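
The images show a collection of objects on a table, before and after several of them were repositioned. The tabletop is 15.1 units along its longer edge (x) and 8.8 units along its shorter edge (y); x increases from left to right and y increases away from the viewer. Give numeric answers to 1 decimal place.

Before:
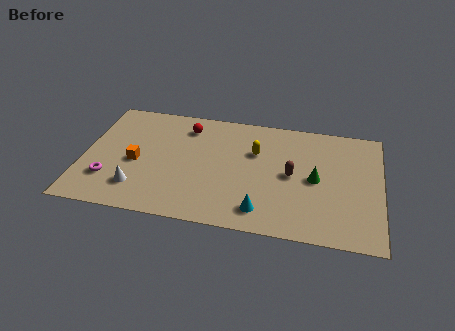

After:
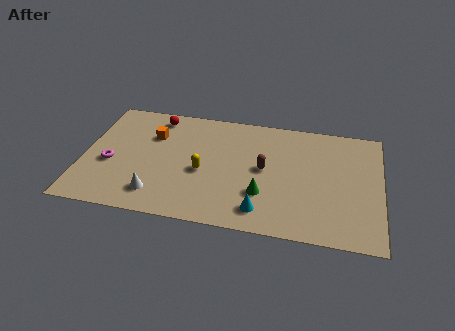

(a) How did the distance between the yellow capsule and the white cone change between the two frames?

-3.9

Before: roughly 6.9 units apart; after: 3.0. That's 3.9 units closer together.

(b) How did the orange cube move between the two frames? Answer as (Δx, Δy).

(0.7, 2.2)

The orange cube started near (2.7, 3.9) and ended near (3.4, 6.1).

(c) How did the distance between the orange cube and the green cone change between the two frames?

-2.4

Before: roughly 9.1 units apart; after: 6.7. That's 2.4 units closer together.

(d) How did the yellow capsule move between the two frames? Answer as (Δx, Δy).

(-2.6, -2.0)

From the two frames, the yellow capsule sits at roughly (8.7, 5.8) before and (6.1, 3.8) after.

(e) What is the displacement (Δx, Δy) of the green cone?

(-2.6, -1.6)

The green cone started near (11.8, 4.3) and ended near (9.2, 2.7).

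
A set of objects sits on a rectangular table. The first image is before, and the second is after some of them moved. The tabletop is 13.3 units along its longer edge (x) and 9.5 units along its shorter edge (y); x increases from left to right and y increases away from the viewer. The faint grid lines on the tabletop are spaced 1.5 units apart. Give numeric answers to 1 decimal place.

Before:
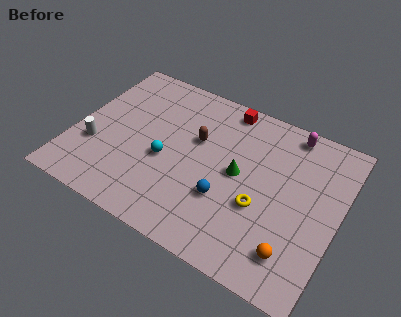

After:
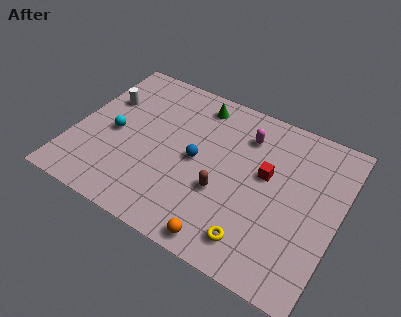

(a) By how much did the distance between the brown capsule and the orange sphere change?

-4.2

They were about 6.8 units apart before and 2.6 after — 4.2 units closer together.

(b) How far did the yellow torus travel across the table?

2.0

From (9.6, 3.6) to (9.6, 1.6), the yellow torus covered √(0.0² + 2.0²) ≈ 2.0 units.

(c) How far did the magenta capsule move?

2.4

From (10.4, 8.5) to (8.3, 7.3), the magenta capsule covered √(2.1² + 1.2²) ≈ 2.4 units.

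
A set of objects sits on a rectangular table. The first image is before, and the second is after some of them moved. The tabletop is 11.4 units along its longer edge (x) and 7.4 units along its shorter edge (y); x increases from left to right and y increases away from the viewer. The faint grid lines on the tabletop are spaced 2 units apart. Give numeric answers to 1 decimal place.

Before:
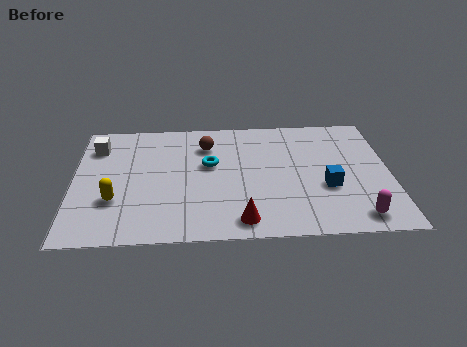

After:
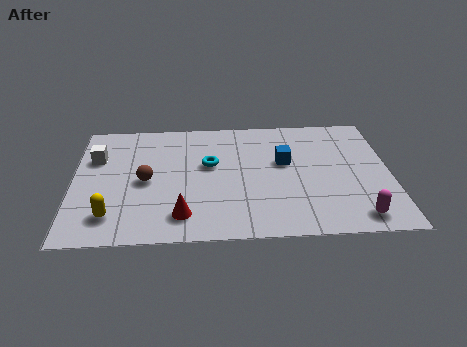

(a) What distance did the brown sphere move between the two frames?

3.0

From (4.8, 5.6) to (2.6, 3.5), the brown sphere covered √(2.2² + 2.1²) ≈ 3.0 units.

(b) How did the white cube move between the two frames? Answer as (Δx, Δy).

(0.0, -0.7)

From the two frames, the white cube sits at roughly (0.8, 5.7) before and (0.8, 5.0) after.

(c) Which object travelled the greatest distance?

the brown sphere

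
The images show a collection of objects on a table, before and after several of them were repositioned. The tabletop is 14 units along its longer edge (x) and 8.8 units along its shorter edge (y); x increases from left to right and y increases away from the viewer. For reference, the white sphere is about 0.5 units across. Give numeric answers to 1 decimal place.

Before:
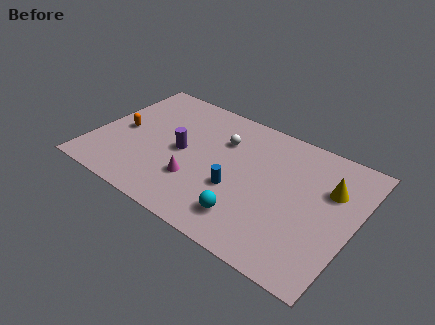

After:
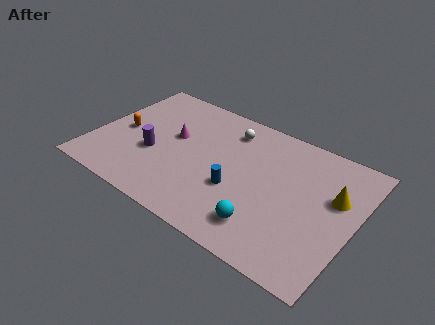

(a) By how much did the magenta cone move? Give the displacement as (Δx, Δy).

(-1.7, 2.4)

The magenta cone started near (5.8, 2.7) and ended near (4.1, 5.1).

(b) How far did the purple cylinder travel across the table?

1.7

The purple cylinder was near (4.7, 4.3) before and (3.3, 3.4) after, so it travelled √(1.4² + 0.9²) ≈ 1.7 units.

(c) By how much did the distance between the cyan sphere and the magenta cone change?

+3.4

The distance was about 3.1 in the first image and 6.5 in the second, so they moved 3.4 units further apart.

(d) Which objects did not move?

the blue cylinder and the orange capsule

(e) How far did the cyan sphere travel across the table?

0.9

The cyan sphere was near (8.8, 1.8) before and (9.7, 1.8) after, so it travelled √(0.9² + 0.0²) ≈ 0.9 units.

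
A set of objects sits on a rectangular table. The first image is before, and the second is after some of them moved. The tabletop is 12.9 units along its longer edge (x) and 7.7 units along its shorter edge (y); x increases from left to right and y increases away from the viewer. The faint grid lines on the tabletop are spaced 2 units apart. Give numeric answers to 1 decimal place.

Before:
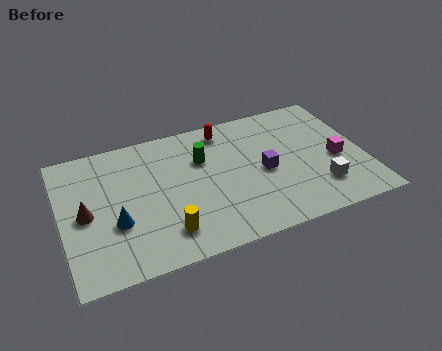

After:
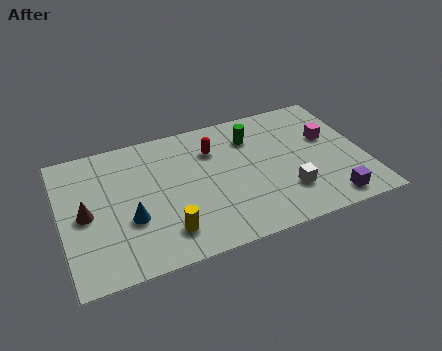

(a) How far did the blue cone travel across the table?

0.6

The blue cone was near (2.2, 2.8) before and (2.8, 2.8) after, so it travelled √(0.6² + 0.0²) ≈ 0.6 units.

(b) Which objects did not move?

the yellow cylinder and the brown cone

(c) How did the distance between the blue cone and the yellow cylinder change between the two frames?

-0.5

The distance was about 2.3 in the first image and 1.8 in the second, so they moved 0.5 units closer together.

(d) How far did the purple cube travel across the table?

3.6

The purple cube was near (8.6, 3.6) before and (11.1, 1.0) after, so it travelled √(2.5² + 2.6²) ≈ 3.6 units.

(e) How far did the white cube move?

1.4

From (10.8, 1.9) to (9.4, 2.1), the white cube covered √(1.4² + 0.2²) ≈ 1.4 units.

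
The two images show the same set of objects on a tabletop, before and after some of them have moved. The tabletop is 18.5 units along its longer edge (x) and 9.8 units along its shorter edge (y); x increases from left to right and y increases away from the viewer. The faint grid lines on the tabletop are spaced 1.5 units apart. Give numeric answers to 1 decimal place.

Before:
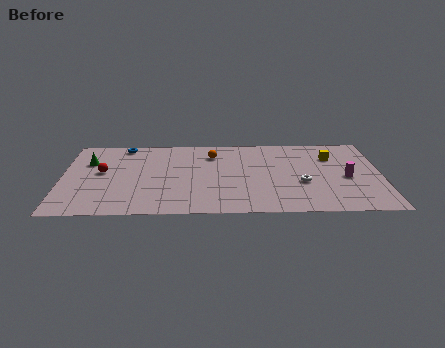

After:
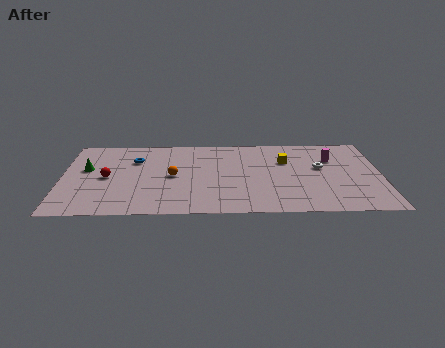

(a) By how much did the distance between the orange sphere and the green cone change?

-2.1

Before: roughly 7.2 units apart; after: 5.1. That's 2.1 units closer together.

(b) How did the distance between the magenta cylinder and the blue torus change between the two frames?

-2.2

They were about 13.7 units apart before and 11.5 after — 2.2 units closer together.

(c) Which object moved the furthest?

the orange sphere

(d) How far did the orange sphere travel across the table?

3.5

The orange sphere was near (8.7, 7.5) before and (6.4, 4.8) after, so it travelled √(2.3² + 2.7²) ≈ 3.5 units.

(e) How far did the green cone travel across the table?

0.9

From (1.5, 6.7) to (1.4, 5.8), the green cone covered √(0.1² + 0.9²) ≈ 0.9 units.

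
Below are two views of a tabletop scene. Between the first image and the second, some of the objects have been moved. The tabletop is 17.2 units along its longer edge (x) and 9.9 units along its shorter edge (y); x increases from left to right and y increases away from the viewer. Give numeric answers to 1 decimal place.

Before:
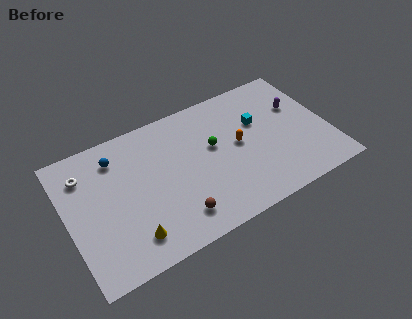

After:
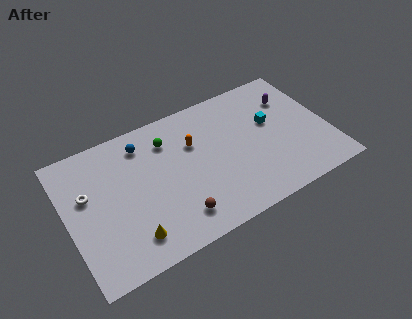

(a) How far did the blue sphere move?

1.8

From (3.5, 7.9) to (5.3, 8.1), the blue sphere covered √(1.8² + 0.2²) ≈ 1.8 units.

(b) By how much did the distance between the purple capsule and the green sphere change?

+2.5

They were about 5.8 units apart before and 8.3 after — 2.5 units further apart.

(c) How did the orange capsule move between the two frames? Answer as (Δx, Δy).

(-2.8, 1.4)

From the two frames, the orange capsule sits at roughly (11.3, 5.2) before and (8.5, 6.6) after.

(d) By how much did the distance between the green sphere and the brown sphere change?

+0.8

Before: roughly 4.9 units apart; after: 5.7. That's 0.8 units further apart.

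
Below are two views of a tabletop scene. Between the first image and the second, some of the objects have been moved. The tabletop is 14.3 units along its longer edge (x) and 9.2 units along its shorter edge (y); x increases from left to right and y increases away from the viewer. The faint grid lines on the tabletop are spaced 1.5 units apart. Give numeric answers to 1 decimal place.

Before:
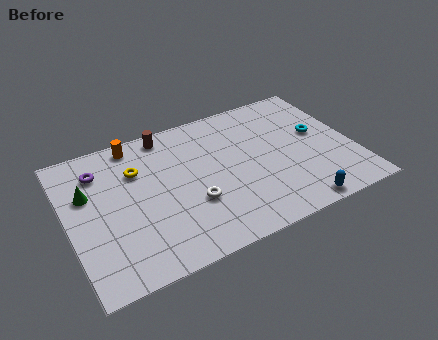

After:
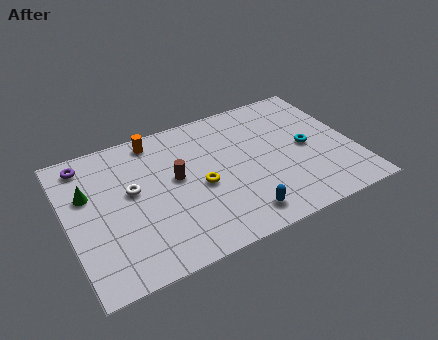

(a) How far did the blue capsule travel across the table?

2.9

From (10.9, 0.8) to (8.1, 1.4), the blue capsule covered √(2.8² + 0.6²) ≈ 2.9 units.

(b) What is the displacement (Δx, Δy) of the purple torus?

(-0.6, 0.8)

The purple torus was at about (1.8, 7.1) and moved to about (1.2, 7.9).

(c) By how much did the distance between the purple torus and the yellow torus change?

+4.6

Before: roughly 1.9 units apart; after: 6.5. That's 4.6 units further apart.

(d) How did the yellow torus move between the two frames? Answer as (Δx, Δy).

(2.9, -2.3)

From the two frames, the yellow torus sits at roughly (3.6, 6.4) before and (6.5, 4.1) after.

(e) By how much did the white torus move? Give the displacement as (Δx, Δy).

(-2.8, 2.0)

From the two frames, the white torus sits at roughly (6.0, 3.2) before and (3.2, 5.2) after.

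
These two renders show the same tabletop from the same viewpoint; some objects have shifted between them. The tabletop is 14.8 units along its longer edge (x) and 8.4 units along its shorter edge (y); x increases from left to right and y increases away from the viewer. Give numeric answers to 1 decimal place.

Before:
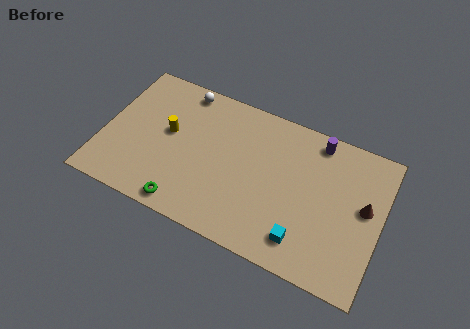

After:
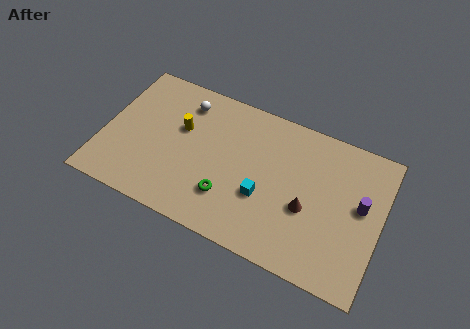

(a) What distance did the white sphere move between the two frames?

0.7

From (3.8, 7.5) to (4.0, 6.8), the white sphere covered √(0.2² + 0.7²) ≈ 0.7 units.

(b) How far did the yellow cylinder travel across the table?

0.8

The yellow cylinder moved from about (3.4, 4.7) to (4.0, 5.2), a distance of √(0.6² + 0.5²) ≈ 0.8.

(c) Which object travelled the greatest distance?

the purple cylinder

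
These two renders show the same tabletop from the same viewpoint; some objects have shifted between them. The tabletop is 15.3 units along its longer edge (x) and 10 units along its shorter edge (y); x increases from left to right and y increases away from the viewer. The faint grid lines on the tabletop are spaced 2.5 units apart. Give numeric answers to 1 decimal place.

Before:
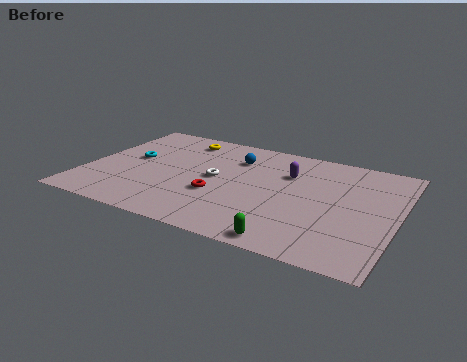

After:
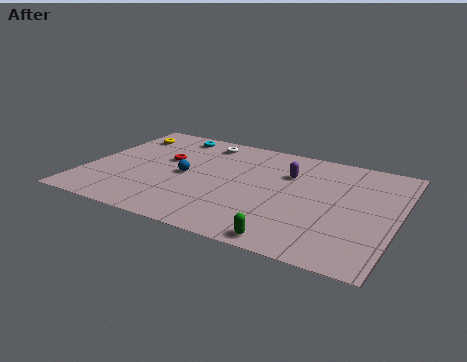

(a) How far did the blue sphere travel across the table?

3.4

From (7.1, 7.4) to (4.9, 4.8), the blue sphere covered √(2.2² + 2.6²) ≈ 3.4 units.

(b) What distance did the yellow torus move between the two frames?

2.9

The yellow torus moved from about (4.2, 8.4) to (1.3, 7.9), a distance of √(2.9² + 0.5²) ≈ 2.9.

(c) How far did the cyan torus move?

3.5

The cyan torus moved from about (2.1, 5.5) to (3.6, 8.7), a distance of √(1.5² + 3.2²) ≈ 3.5.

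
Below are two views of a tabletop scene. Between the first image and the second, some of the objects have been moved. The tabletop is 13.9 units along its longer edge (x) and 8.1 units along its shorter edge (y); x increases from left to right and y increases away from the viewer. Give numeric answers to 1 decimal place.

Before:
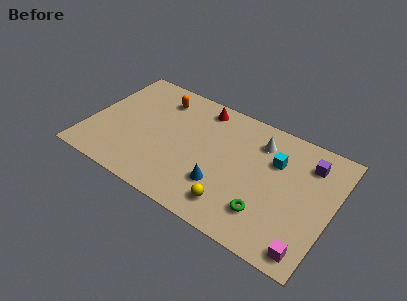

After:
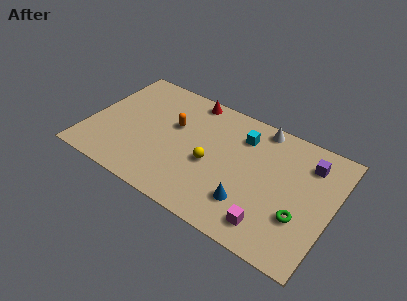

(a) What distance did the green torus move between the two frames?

1.9

The green torus was near (10.5, 2.0) before and (12.3, 2.7) after, so it travelled √(1.8² + 0.7²) ≈ 1.9 units.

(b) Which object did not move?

the purple cube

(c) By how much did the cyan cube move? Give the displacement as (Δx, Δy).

(-2.0, 0.7)

The cyan cube started near (10.5, 5.5) and ended near (8.5, 6.2).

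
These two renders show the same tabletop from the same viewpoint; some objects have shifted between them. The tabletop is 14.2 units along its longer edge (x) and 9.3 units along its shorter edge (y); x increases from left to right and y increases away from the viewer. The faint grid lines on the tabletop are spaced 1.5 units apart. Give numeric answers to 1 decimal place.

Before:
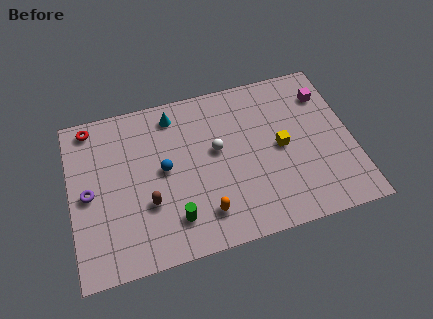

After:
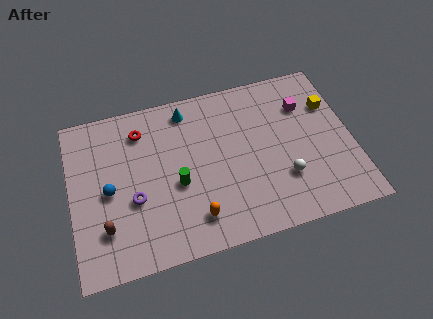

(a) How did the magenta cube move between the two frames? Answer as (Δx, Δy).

(-1.1, -0.4)

The magenta cube was at about (13.1, 7.1) and moved to about (12.0, 6.7).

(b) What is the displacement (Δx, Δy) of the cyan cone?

(0.7, 0.1)

The cyan cone was at about (5.4, 7.9) and moved to about (6.1, 8.0).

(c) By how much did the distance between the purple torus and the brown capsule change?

-1.3

Before: roughly 3.2 units apart; after: 1.9. That's 1.3 units closer together.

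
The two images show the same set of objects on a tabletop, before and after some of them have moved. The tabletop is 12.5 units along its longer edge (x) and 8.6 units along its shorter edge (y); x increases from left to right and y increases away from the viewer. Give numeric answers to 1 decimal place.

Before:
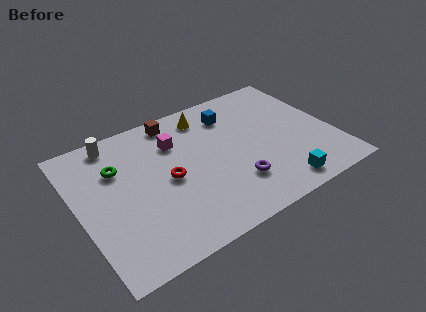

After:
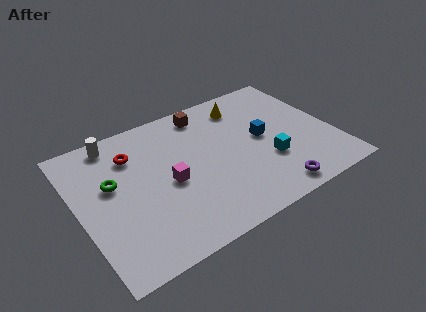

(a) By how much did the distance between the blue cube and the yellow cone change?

+1.2

The distance was about 1.3 in the first image and 2.5 in the second, so they moved 1.2 units further apart.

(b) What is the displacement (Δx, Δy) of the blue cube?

(1.2, -2.2)

The blue cube was at about (7.9, 6.7) and moved to about (9.1, 4.5).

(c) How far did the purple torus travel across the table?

2.1

The purple torus was near (7.3, 2.3) before and (8.9, 1.0) after, so it travelled √(1.6² + 1.3²) ≈ 2.1 units.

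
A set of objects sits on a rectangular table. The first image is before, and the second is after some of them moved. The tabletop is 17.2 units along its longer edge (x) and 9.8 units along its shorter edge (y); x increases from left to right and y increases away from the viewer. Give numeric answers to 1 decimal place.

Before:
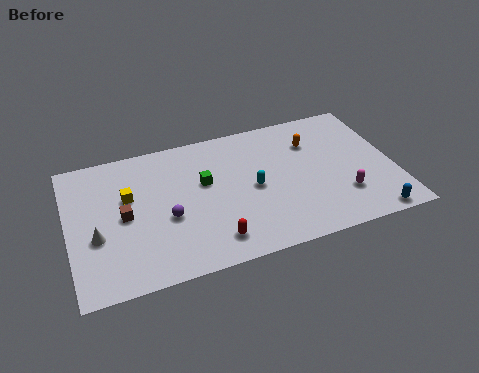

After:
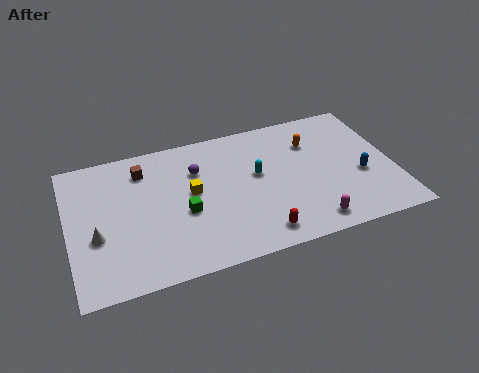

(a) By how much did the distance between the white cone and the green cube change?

-1.6

They were about 6.2 units apart before and 4.6 after — 1.6 units closer together.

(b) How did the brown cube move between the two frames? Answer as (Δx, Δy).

(1.2, 3.0)

The brown cube was at about (2.9, 4.8) and moved to about (4.1, 7.8).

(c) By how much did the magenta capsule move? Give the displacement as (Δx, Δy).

(-1.9, -1.4)

From the two frames, the magenta capsule sits at roughly (14.3, 2.7) before and (12.4, 1.3) after.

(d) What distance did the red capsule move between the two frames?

2.4

The red capsule moved from about (7.3, 1.7) to (9.7, 1.4), a distance of √(2.4² + 0.3²) ≈ 2.4.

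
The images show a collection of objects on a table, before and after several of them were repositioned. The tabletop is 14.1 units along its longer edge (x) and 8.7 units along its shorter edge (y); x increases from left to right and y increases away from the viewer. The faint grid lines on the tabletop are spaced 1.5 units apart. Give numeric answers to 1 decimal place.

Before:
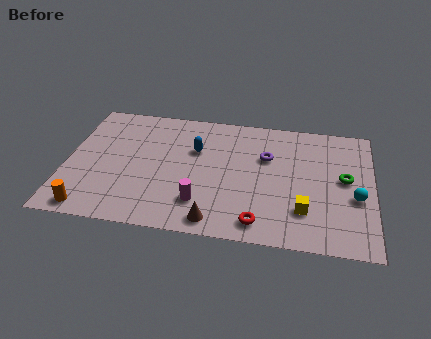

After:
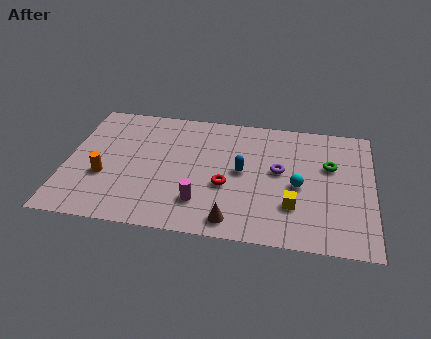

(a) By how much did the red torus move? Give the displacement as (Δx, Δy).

(-1.6, 2.2)

The red torus started near (9.0, 1.2) and ended near (7.4, 3.4).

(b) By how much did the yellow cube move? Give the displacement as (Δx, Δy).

(-0.5, 0.2)

From the two frames, the yellow cube sits at roughly (11.0, 2.3) before and (10.5, 2.5) after.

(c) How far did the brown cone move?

0.8

From (7.0, 1.0) to (7.8, 1.1), the brown cone covered √(0.8² + 0.1²) ≈ 0.8 units.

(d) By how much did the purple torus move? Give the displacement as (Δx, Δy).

(0.6, -0.9)

The purple torus started near (9.2, 5.7) and ended near (9.8, 4.8).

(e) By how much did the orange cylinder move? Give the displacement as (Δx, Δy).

(0.5, 2.3)

The orange cylinder was at about (1.3, 0.9) and moved to about (1.8, 3.2).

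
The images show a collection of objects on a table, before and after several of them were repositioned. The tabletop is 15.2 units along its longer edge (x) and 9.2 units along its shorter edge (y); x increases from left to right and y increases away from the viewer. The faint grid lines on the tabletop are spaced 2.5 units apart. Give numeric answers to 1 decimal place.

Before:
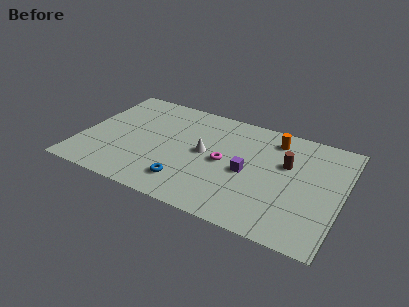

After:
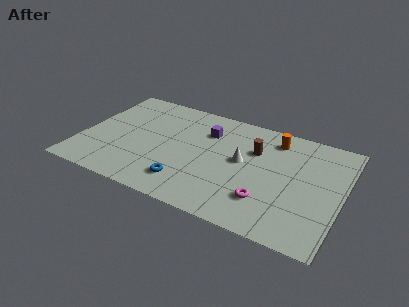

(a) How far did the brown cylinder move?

1.9

The brown cylinder was near (11.9, 5.8) before and (10.0, 6.2) after, so it travelled √(1.9² + 0.4²) ≈ 1.9 units.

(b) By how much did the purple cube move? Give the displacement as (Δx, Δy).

(-2.7, 2.5)

The purple cube was at about (9.8, 4.2) and moved to about (7.1, 6.7).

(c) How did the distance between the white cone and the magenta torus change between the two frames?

+1.9

They were about 1.2 units apart before and 3.1 after — 1.9 units further apart.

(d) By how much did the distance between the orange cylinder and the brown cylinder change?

-0.3

Before: roughly 2.0 units apart; after: 1.7. That's 0.3 units closer together.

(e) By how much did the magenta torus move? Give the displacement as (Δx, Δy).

(2.7, -2.1)

The magenta torus was at about (8.4, 4.5) and moved to about (11.1, 2.4).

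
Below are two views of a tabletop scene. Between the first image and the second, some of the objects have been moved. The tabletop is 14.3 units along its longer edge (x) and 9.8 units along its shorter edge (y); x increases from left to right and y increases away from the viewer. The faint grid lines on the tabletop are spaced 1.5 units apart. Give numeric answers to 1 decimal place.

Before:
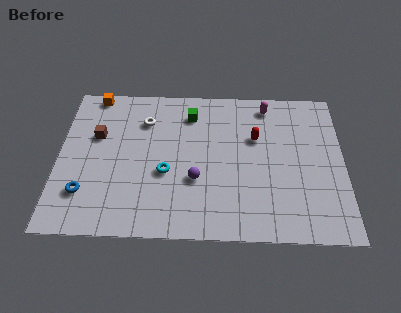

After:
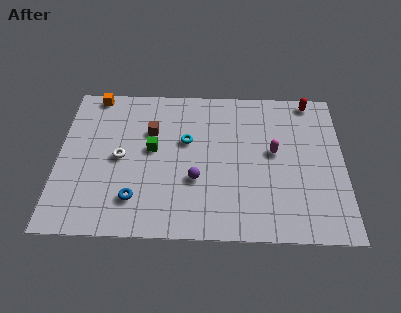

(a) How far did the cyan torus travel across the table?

2.3

From (5.4, 3.9) to (6.4, 6.0), the cyan torus covered √(1.0² + 2.1²) ≈ 2.3 units.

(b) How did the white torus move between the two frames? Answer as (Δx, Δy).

(-1.2, -2.5)

From the two frames, the white torus sits at roughly (4.3, 7.3) before and (3.1, 4.8) after.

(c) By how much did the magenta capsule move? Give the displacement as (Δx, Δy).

(0.3, -3.1)

From the two frames, the magenta capsule sits at roughly (10.5, 8.5) before and (10.8, 5.4) after.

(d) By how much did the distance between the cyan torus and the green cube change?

-2.3

The distance was about 4.1 in the first image and 1.8 in the second, so they moved 2.3 units closer together.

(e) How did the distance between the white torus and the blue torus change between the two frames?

-2.9

They were about 5.6 units apart before and 2.7 after — 2.9 units closer together.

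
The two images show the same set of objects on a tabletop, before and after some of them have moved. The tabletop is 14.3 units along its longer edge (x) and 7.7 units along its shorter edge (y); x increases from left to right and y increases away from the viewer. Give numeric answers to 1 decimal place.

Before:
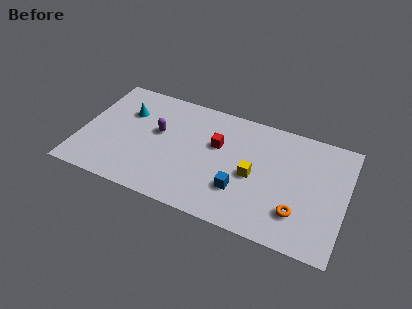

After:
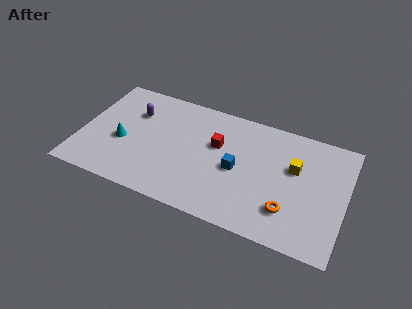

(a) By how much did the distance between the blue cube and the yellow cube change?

+1.9

They were about 1.3 units apart before and 3.2 after — 1.9 units further apart.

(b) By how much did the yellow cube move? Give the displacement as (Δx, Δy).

(2.1, 1.3)

The yellow cube was at about (9.4, 3.5) and moved to about (11.5, 4.8).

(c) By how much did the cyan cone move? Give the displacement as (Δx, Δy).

(0.0, -2.1)

The cyan cone started near (2.3, 5.3) and ended near (2.3, 3.2).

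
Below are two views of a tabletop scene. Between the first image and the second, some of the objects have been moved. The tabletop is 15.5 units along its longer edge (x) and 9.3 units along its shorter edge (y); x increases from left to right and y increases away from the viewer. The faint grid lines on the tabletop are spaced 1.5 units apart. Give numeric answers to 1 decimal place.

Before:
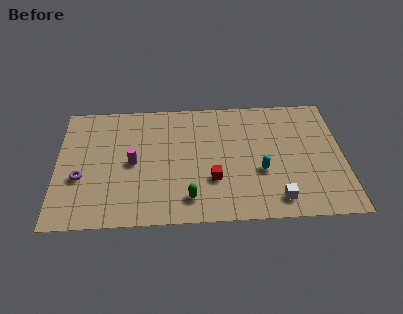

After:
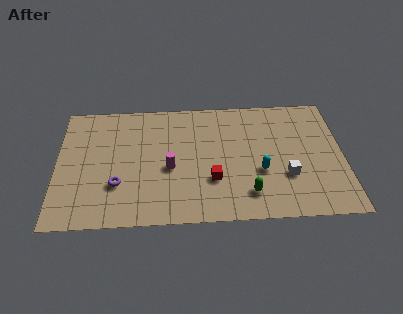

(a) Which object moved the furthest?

the green capsule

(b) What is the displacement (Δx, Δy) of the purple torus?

(2.0, -0.6)

From the two frames, the purple torus sits at roughly (1.3, 3.5) before and (3.3, 2.9) after.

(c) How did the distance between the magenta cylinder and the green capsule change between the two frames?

+0.6

They were about 4.1 units apart before and 4.7 after — 0.6 units further apart.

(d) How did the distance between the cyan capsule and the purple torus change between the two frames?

-2.0

Before: roughly 9.7 units apart; after: 7.7. That's 2.0 units closer together.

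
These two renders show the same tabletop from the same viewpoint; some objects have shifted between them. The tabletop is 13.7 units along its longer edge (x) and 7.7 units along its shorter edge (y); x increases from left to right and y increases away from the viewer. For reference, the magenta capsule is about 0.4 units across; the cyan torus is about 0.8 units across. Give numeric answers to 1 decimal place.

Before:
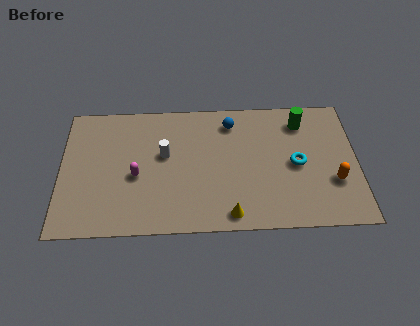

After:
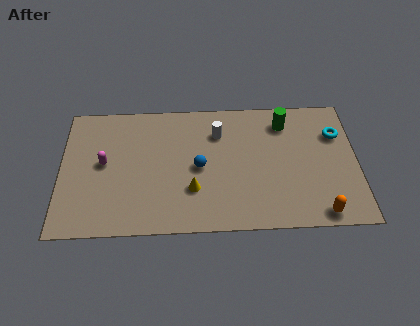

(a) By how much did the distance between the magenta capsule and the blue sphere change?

-0.9

They were about 5.3 units apart before and 4.4 after — 0.9 units closer together.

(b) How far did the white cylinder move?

2.8

The white cylinder moved from about (4.8, 4.5) to (7.3, 5.7), a distance of √(2.5² + 1.2²) ≈ 2.8.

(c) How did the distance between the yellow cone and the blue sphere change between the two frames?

-4.1

They were about 5.4 units apart before and 1.3 after — 4.1 units closer together.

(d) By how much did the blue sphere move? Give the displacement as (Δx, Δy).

(-1.5, -2.6)

The blue sphere was at about (7.9, 6.3) and moved to about (6.4, 3.7).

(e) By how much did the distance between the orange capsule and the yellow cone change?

+0.9

Before: roughly 5.1 units apart; after: 6.0. That's 0.9 units further apart.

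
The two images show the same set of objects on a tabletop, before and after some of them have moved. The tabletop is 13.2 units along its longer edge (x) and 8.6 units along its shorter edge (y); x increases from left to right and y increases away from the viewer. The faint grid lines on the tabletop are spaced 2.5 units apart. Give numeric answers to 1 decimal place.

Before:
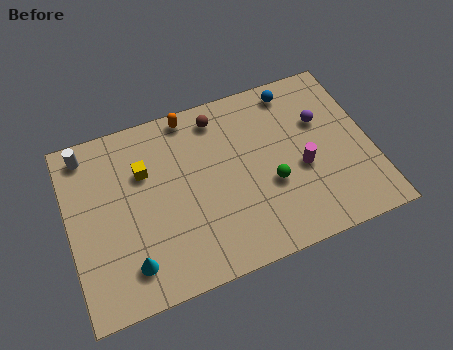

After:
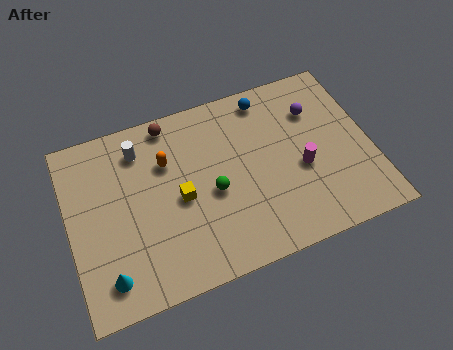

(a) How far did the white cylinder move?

2.4

The white cylinder was near (1.0, 7.5) before and (3.3, 6.9) after, so it travelled √(2.3² + 0.6²) ≈ 2.4 units.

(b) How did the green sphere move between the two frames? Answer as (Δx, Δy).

(-2.5, 0.5)

The green sphere was at about (8.7, 3.3) and moved to about (6.2, 3.8).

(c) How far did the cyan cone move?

1.0

From (2.4, 1.7) to (1.4, 1.5), the cyan cone covered √(1.0² + 0.2²) ≈ 1.0 units.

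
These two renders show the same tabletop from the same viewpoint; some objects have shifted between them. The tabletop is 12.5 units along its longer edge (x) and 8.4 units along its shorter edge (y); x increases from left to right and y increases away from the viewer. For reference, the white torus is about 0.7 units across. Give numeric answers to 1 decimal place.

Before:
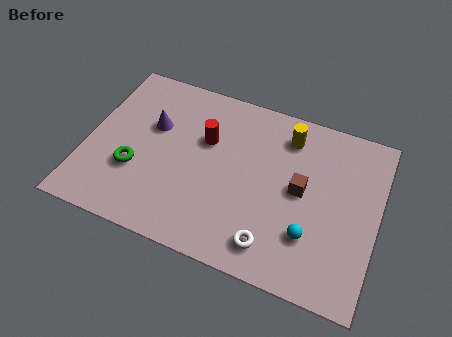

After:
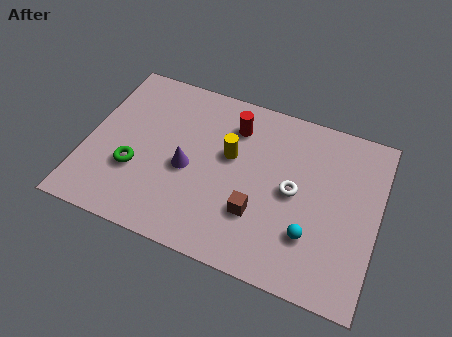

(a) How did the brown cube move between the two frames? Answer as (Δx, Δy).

(-1.7, -1.8)

The brown cube started near (9.2, 4.4) and ended near (7.5, 2.6).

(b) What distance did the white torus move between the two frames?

2.9

The white torus moved from about (8.3, 1.4) to (8.9, 4.2), a distance of √(0.6² + 2.8²) ≈ 2.9.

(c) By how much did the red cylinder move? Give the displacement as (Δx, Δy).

(1.1, 1.1)

From the two frames, the red cylinder sits at roughly (5.0, 5.4) before and (6.1, 6.5) after.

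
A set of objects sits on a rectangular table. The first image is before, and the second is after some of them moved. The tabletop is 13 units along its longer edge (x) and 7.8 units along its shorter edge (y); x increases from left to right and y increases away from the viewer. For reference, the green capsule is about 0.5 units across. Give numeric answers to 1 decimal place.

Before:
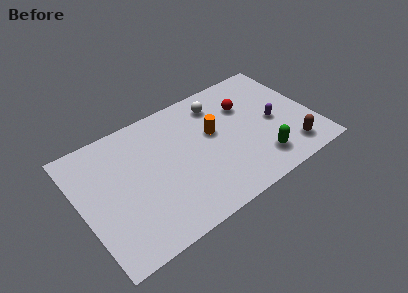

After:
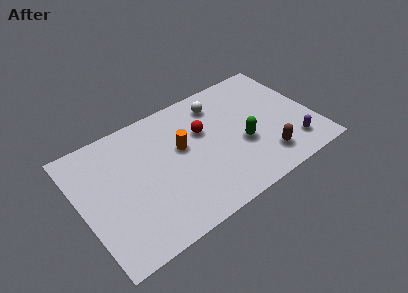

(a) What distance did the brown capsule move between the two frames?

1.4

From (11.3, 1.4) to (9.9, 1.6), the brown capsule covered √(1.4² + 0.2²) ≈ 1.4 units.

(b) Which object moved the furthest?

the red sphere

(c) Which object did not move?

the white sphere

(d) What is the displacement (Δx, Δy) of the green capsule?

(-0.7, 1.5)

The green capsule started near (9.6, 1.6) and ended near (8.9, 3.1).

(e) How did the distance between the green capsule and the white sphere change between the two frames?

-1.6

The distance was about 4.9 in the first image and 3.3 in the second, so they moved 1.6 units closer together.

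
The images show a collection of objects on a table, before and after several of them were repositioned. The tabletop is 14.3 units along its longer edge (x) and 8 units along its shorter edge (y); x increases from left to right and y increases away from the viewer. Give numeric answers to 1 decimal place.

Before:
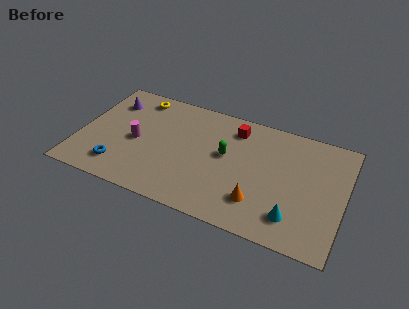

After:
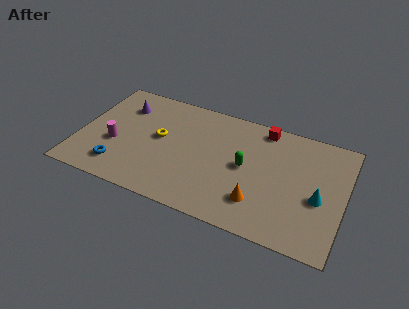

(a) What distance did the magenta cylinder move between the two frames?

1.3

From (3.1, 3.7) to (2.0, 3.1), the magenta cylinder covered √(1.1² + 0.6²) ≈ 1.3 units.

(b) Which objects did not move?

the blue torus and the orange cone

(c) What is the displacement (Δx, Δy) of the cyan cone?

(1.2, 1.7)

The cyan cone was at about (11.8, 1.7) and moved to about (13.0, 3.4).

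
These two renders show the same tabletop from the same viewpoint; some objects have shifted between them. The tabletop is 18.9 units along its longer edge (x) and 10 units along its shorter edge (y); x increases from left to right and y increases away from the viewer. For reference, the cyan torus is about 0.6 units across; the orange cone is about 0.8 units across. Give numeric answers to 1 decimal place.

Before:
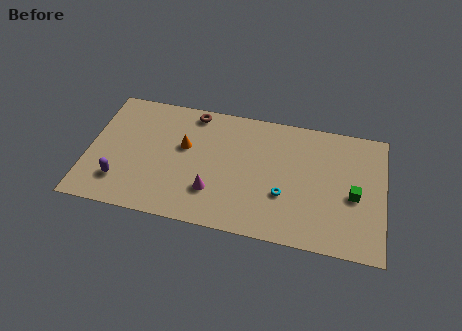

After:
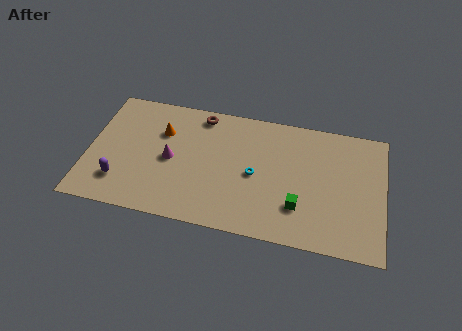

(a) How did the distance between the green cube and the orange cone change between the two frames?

-1.1

They were about 11.0 units apart before and 9.9 after — 1.1 units closer together.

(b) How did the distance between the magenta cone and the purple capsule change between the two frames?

-2.0

They were about 5.9 units apart before and 3.9 after — 2.0 units closer together.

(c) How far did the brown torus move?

0.5

The brown torus moved from about (6.5, 8.9) to (7.0, 8.8), a distance of √(0.5² + 0.1²) ≈ 0.5.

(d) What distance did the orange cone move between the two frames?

1.7

The orange cone moved from about (6.1, 6.0) to (4.6, 6.9), a distance of √(1.5² + 0.9²) ≈ 1.7.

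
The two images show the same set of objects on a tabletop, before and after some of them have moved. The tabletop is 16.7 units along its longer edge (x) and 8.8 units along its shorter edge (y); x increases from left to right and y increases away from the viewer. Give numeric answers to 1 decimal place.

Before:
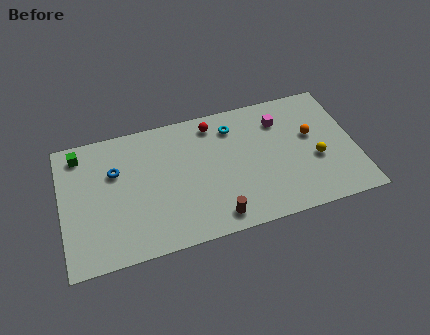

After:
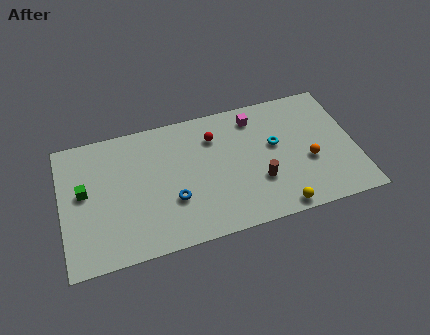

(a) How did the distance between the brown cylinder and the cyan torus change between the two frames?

-3.5

They were about 6.0 units apart before and 2.5 after — 3.5 units closer together.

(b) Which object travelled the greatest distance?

the blue torus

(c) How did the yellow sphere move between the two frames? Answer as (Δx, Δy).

(-2.4, -2.7)

The yellow sphere was at about (14.4, 3.5) and moved to about (12.0, 0.8).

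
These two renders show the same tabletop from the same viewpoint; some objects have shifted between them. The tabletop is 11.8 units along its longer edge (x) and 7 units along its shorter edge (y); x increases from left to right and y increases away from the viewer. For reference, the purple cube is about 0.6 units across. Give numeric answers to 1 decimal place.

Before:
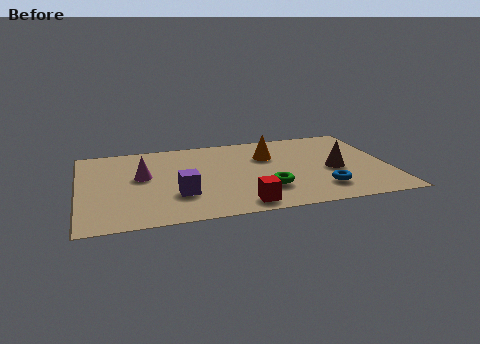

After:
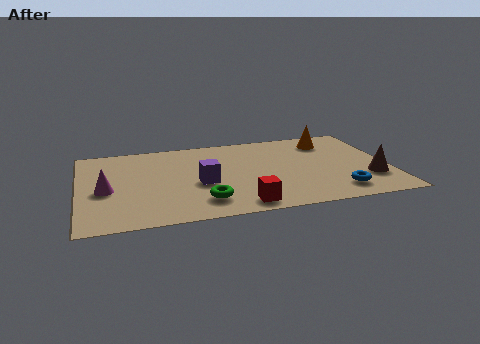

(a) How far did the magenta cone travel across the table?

1.7

The magenta cone moved from about (2.4, 4.0) to (1.0, 3.1), a distance of √(1.4² + 0.9²) ≈ 1.7.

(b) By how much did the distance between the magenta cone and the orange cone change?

+4.1

They were about 5.0 units apart before and 9.1 after — 4.1 units further apart.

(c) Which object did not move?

the red cube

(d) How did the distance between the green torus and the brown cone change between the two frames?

+3.5

Before: roughly 2.9 units apart; after: 6.4. That's 3.5 units further apart.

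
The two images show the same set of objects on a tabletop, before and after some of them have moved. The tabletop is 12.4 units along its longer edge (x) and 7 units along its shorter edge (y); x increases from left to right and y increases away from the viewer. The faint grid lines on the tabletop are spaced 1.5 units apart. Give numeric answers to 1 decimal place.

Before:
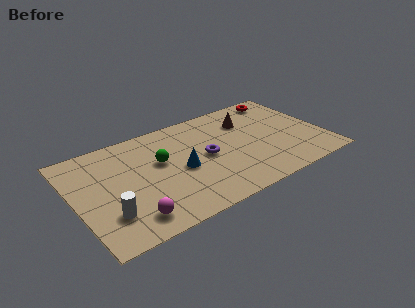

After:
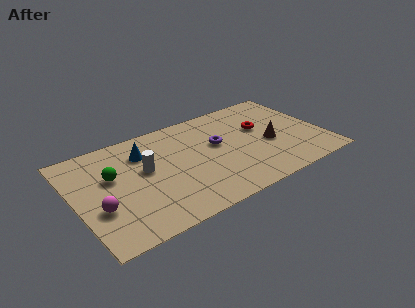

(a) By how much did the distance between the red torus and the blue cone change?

-0.4

They were about 6.4 units apart before and 6.0 after — 0.4 units closer together.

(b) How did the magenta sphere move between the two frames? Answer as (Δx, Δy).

(-1.4, 1.3)

The magenta sphere was at about (2.4, 1.2) and moved to about (1.0, 2.5).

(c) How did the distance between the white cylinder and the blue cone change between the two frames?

-2.8

Before: roughly 4.0 units apart; after: 1.2. That's 2.8 units closer together.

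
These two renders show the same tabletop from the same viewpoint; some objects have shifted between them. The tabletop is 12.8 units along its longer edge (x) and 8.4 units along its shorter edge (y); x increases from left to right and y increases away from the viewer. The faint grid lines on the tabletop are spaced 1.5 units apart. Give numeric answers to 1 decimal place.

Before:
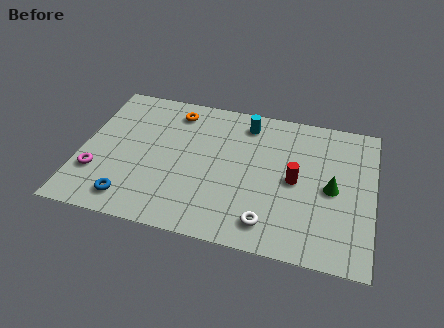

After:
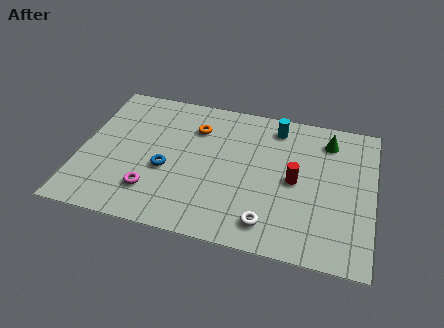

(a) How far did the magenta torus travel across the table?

2.5

The magenta torus was near (0.8, 2.5) before and (3.3, 2.0) after, so it travelled √(2.5² + 0.5²) ≈ 2.5 units.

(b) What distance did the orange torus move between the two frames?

1.3

From (3.9, 7.0) to (4.9, 6.2), the orange torus covered √(1.0² + 0.8²) ≈ 1.3 units.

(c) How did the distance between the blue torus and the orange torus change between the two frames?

-2.9

They were about 5.9 units apart before and 3.0 after — 2.9 units closer together.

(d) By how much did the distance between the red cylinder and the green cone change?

+1.4

The distance was about 1.6 in the first image and 3.0 in the second, so they moved 1.4 units further apart.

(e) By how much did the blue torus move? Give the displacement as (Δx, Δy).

(1.4, 2.1)

The blue torus started near (2.4, 1.3) and ended near (3.8, 3.4).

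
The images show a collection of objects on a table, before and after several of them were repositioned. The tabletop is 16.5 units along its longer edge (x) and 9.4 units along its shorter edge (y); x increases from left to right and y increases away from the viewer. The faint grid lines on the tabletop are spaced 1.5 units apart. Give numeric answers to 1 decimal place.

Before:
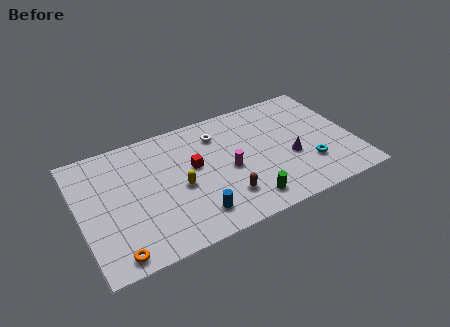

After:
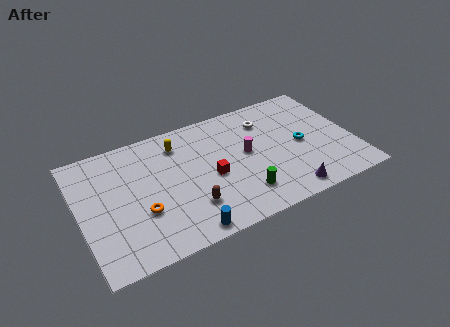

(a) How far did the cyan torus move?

1.8

The cyan torus was near (13.6, 2.7) before and (13.4, 4.5) after, so it travelled √(0.2² + 1.8²) ≈ 1.8 units.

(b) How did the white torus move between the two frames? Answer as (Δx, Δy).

(3.0, -0.1)

From the two frames, the white torus sits at roughly (8.6, 7.3) before and (11.6, 7.2) after.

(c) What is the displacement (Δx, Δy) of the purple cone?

(-0.6, -2.6)

From the two frames, the purple cone sits at roughly (12.6, 3.7) before and (12.0, 1.1) after.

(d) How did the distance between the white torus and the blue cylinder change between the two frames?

+2.7

They were about 5.9 units apart before and 8.6 after — 2.7 units further apart.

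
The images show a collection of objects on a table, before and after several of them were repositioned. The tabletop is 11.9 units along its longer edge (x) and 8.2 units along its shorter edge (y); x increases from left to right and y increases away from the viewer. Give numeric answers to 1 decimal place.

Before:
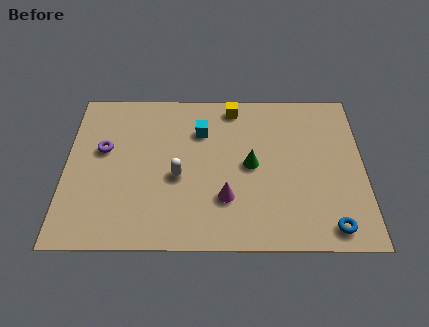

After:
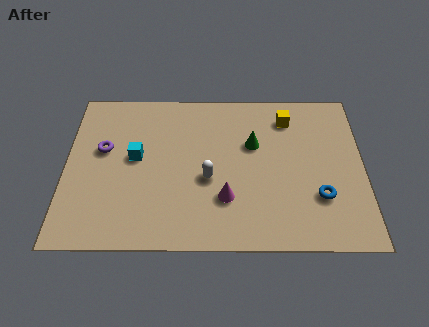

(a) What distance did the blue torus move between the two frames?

1.6

From (10.5, 1.0) to (10.1, 2.5), the blue torus covered √(0.4² + 1.5²) ≈ 1.6 units.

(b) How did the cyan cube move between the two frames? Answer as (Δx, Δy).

(-2.6, -1.4)

From the two frames, the cyan cube sits at roughly (5.4, 5.9) before and (2.8, 4.5) after.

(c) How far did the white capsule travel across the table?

1.2

From (4.5, 3.5) to (5.7, 3.4), the white capsule covered √(1.2² + 0.1²) ≈ 1.2 units.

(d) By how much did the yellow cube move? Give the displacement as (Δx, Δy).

(2.2, -0.6)

The yellow cube started near (6.7, 7.2) and ended near (8.9, 6.6).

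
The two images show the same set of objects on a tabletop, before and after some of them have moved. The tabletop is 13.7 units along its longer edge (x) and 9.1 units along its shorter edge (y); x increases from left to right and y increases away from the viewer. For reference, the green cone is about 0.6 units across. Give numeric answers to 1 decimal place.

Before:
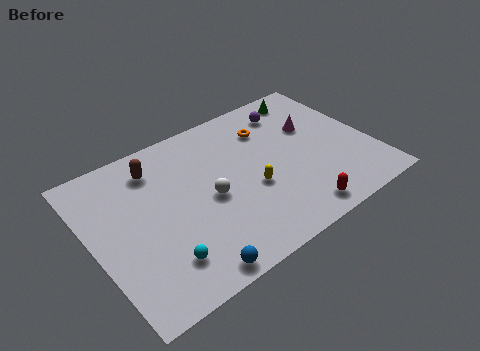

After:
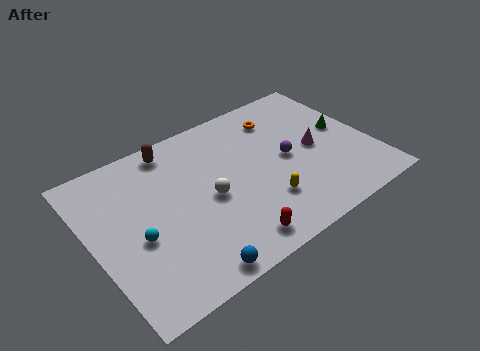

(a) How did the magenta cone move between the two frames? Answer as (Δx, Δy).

(-0.2, -1.4)

The magenta cone was at about (11.2, 5.8) and moved to about (11.0, 4.4).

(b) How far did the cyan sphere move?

2.0

The cyan sphere was near (2.8, 2.0) before and (2.0, 3.8) after, so it travelled √(0.8² + 1.8²) ≈ 2.0 units.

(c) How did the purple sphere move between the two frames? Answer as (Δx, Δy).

(-0.8, -2.9)

The purple sphere was at about (10.4, 7.4) and moved to about (9.6, 4.5).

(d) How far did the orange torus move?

0.8

From (9.1, 6.8) to (9.8, 7.2), the orange torus covered √(0.7² + 0.4²) ≈ 0.8 units.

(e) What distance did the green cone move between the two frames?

3.2

The green cone moved from about (11.5, 7.9) to (12.6, 4.9), a distance of √(1.1² + 3.0²) ≈ 3.2.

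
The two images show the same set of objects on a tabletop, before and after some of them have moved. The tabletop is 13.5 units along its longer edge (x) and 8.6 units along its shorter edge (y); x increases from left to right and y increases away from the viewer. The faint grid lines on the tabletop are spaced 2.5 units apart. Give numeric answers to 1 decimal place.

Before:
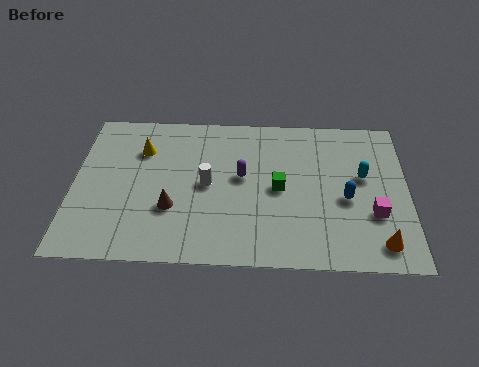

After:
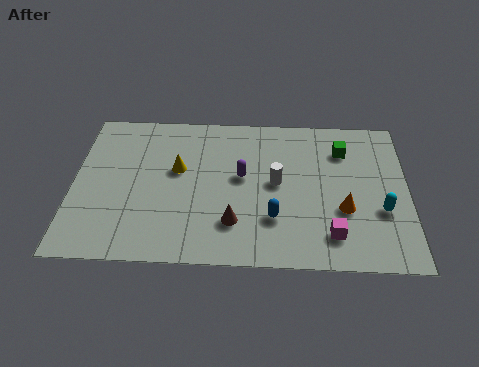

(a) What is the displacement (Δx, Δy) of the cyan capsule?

(0.7, -1.9)

From the two frames, the cyan capsule sits at roughly (11.7, 5.0) before and (12.4, 3.1) after.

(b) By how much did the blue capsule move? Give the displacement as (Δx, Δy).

(-2.9, -1.2)

The blue capsule was at about (11.0, 3.7) and moved to about (8.1, 2.5).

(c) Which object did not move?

the purple capsule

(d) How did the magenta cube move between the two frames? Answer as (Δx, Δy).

(-1.7, -1.2)

The magenta cube was at about (12.1, 2.9) and moved to about (10.4, 1.7).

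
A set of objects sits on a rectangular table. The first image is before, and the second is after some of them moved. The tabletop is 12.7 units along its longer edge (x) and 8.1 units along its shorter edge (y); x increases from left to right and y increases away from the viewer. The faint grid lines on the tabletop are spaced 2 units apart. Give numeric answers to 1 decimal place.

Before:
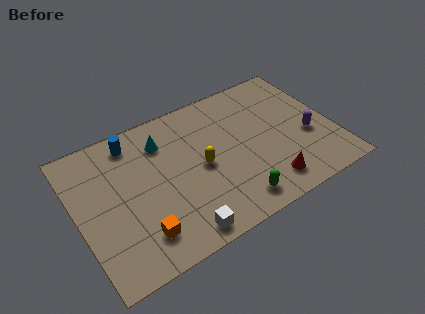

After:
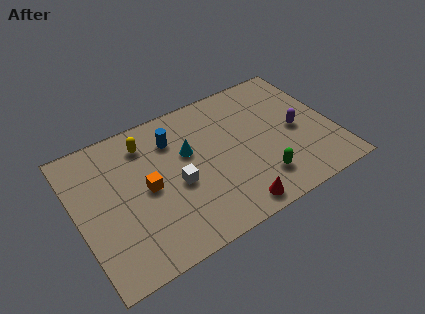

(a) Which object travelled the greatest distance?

the yellow capsule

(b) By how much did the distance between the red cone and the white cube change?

-1.0

Before: roughly 4.5 units apart; after: 3.5. That's 1.0 units closer together.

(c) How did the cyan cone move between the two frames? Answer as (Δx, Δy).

(1.1, -1.2)

From the two frames, the cyan cone sits at roughly (4.5, 6.2) before and (5.6, 5.0) after.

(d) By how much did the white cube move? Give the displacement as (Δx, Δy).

(0.3, 2.6)

From the two frames, the white cube sits at roughly (4.5, 0.9) before and (4.8, 3.5) after.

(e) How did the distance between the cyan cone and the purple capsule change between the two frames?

-2.1

They were about 7.5 units apart before and 5.4 after — 2.1 units closer together.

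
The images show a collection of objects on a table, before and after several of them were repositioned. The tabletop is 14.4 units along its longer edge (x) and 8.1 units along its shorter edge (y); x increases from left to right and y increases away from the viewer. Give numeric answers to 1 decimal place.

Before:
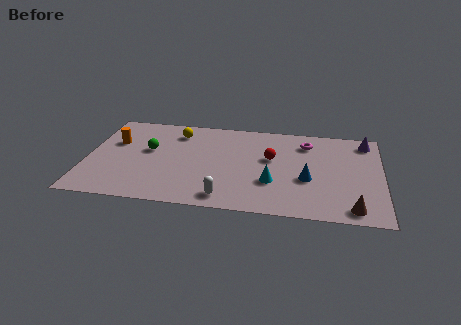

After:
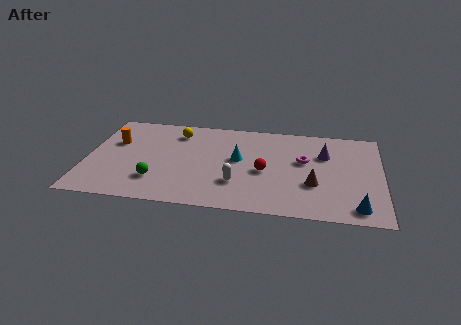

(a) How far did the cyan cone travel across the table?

2.5

From (9.1, 2.7) to (7.4, 4.5), the cyan cone covered √(1.7² + 1.8²) ≈ 2.5 units.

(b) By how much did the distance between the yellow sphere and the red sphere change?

+0.3

Before: roughly 5.0 units apart; after: 5.3. That's 0.3 units further apart.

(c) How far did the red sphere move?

1.2

From (9.0, 4.8) to (8.7, 3.6), the red sphere covered √(0.3² + 1.2²) ≈ 1.2 units.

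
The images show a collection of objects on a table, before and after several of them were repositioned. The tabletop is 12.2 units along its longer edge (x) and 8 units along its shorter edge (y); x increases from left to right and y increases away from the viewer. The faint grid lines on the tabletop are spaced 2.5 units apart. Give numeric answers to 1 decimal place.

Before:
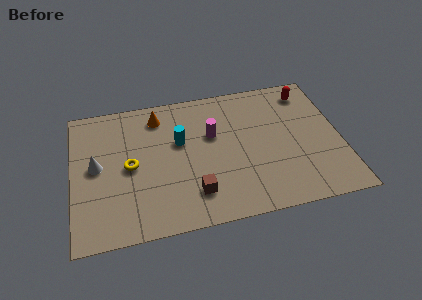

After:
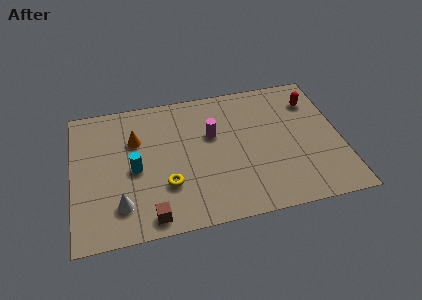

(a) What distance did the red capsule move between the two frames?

0.6

From (10.9, 6.7) to (11.1, 6.1), the red capsule covered √(0.2² + 0.6²) ≈ 0.6 units.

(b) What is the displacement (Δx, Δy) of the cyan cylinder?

(-2.1, -1.2)

The cyan cylinder started near (4.9, 4.9) and ended near (2.8, 3.7).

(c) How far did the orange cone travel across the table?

1.6

The orange cone moved from about (4.0, 6.6) to (2.9, 5.4), a distance of √(1.1² + 1.2²) ≈ 1.6.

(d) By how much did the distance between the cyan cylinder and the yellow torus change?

-0.7

Before: roughly 2.5 units apart; after: 1.8. That's 0.7 units closer together.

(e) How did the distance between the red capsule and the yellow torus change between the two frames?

-1.0

Before: roughly 8.8 units apart; after: 7.8. That's 1.0 units closer together.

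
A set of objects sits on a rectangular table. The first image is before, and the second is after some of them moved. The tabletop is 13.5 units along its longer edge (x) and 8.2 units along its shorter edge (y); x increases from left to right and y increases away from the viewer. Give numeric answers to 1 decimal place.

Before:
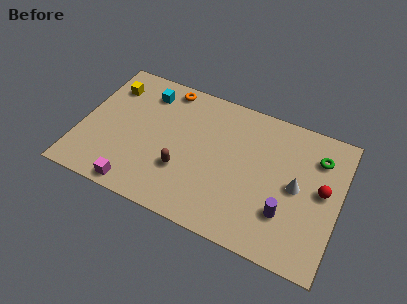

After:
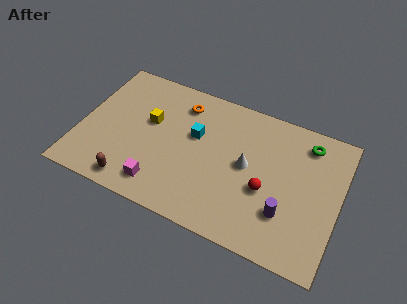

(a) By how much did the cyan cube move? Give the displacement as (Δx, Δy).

(2.8, -1.6)

From the two frames, the cyan cube sits at roughly (3.1, 6.6) before and (5.9, 5.0) after.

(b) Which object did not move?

the purple cylinder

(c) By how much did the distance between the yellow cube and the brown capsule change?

-1.7

The distance was about 5.6 in the first image and 3.9 in the second, so they moved 1.7 units closer together.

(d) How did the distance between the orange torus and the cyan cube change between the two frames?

+0.6

They were about 1.2 units apart before and 1.8 after — 0.6 units further apart.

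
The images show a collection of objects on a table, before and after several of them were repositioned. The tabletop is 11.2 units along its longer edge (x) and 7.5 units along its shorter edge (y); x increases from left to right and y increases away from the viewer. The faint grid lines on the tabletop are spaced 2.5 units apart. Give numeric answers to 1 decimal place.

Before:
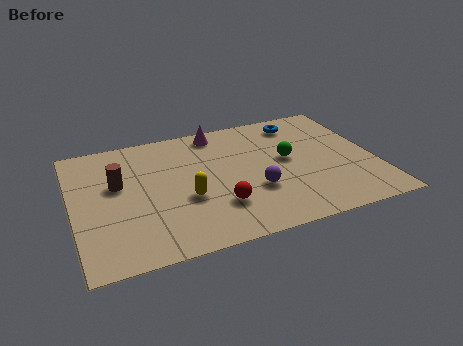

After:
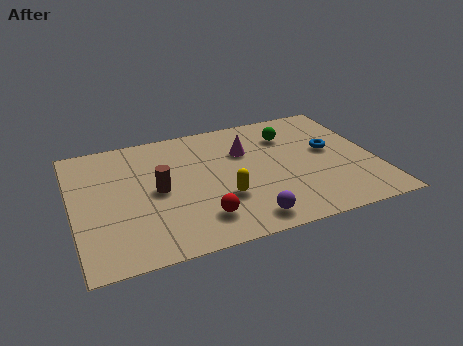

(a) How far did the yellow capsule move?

1.4

From (4.1, 2.9) to (5.4, 2.5), the yellow capsule covered √(1.3² + 0.4²) ≈ 1.4 units.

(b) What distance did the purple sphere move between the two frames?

1.7

From (6.6, 2.6) to (6.1, 1.0), the purple sphere covered √(0.5² + 1.6²) ≈ 1.7 units.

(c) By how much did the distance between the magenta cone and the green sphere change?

-1.7

They were about 3.5 units apart before and 1.8 after — 1.7 units closer together.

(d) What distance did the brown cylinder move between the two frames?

1.6

From (1.7, 4.5) to (3.1, 3.7), the brown cylinder covered √(1.4² + 0.8²) ≈ 1.6 units.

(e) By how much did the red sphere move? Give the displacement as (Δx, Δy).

(-0.7, -0.5)

The red sphere was at about (5.2, 2.1) and moved to about (4.5, 1.6).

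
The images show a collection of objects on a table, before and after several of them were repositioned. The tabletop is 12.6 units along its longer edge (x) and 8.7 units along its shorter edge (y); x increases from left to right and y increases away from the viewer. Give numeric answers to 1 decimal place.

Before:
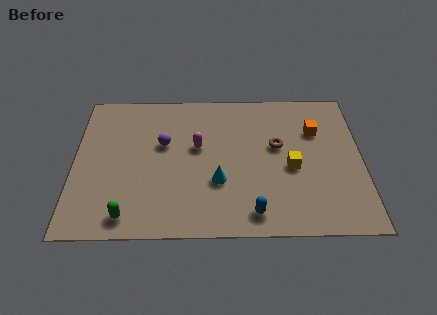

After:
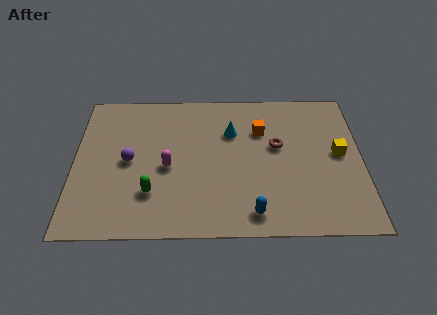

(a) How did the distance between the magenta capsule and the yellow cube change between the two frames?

+3.2

Before: roughly 4.3 units apart; after: 7.5. That's 3.2 units further apart.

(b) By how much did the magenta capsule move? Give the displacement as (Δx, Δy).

(-1.3, -1.2)

The magenta capsule started near (5.4, 5.1) and ended near (4.1, 3.9).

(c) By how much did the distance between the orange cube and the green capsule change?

-3.5

They were about 9.6 units apart before and 6.1 after — 3.5 units closer together.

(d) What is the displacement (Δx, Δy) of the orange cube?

(-2.4, 0.1)

From the two frames, the orange cube sits at roughly (10.6, 6.0) before and (8.2, 6.1) after.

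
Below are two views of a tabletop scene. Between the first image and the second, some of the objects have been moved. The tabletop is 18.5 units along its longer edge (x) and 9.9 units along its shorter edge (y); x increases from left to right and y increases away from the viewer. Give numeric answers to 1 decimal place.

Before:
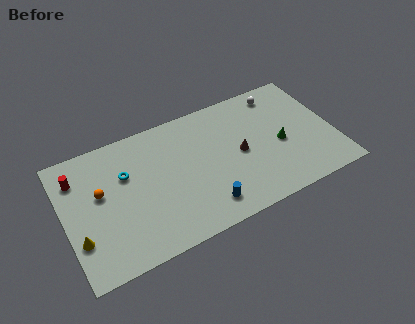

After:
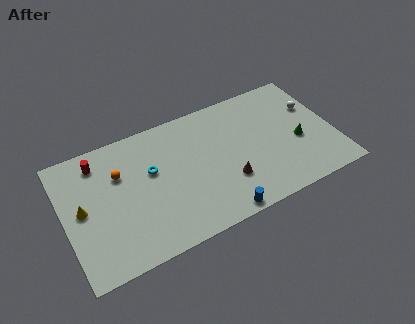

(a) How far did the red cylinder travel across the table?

1.6

The red cylinder moved from about (1.1, 7.6) to (2.6, 8.2), a distance of √(1.5² + 0.6²) ≈ 1.6.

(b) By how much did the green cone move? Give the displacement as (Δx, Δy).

(1.2, -0.3)

The green cone started near (14.8, 4.4) and ended near (16.0, 4.1).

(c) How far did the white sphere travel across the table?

2.9

From (15.3, 8.5) to (17.4, 6.5), the white sphere covered √(2.1² + 2.0²) ≈ 2.9 units.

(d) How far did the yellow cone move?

2.1

From (0.8, 3.0) to (1.2, 5.1), the yellow cone covered √(0.4² + 2.1²) ≈ 2.1 units.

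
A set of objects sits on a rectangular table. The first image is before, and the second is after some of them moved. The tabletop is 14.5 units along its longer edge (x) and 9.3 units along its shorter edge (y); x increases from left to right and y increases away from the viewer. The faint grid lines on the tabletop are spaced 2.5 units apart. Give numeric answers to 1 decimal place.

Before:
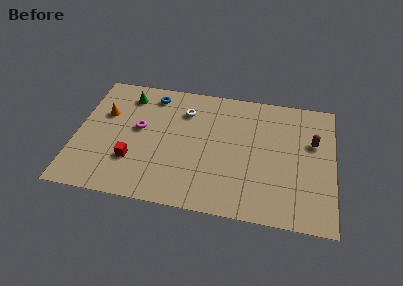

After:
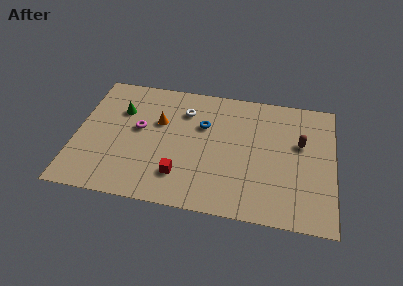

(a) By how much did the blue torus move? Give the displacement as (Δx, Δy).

(3.0, -1.8)

The blue torus was at about (4.1, 7.9) and moved to about (7.1, 6.1).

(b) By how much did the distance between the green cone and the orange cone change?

+0.3

Before: roughly 2.0 units apart; after: 2.3. That's 0.3 units further apart.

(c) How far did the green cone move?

1.2

From (2.7, 7.6) to (2.4, 6.4), the green cone covered √(0.3² + 1.2²) ≈ 1.2 units.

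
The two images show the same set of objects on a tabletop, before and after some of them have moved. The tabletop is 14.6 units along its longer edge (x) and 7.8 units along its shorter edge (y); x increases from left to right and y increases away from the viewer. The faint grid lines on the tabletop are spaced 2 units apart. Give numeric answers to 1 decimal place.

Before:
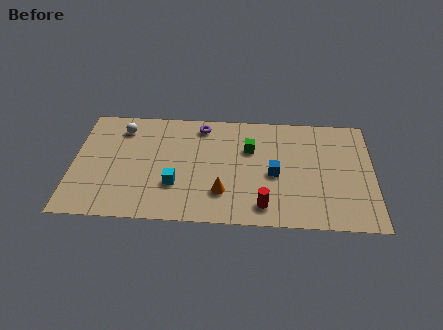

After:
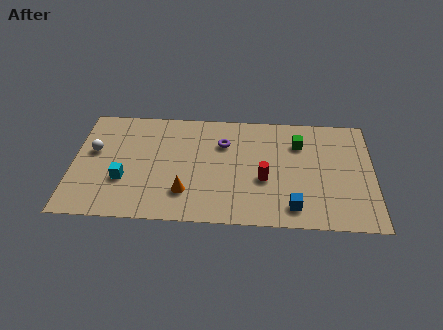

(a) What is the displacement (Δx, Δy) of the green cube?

(2.4, 0.5)

The green cube was at about (8.6, 5.2) and moved to about (11.0, 5.7).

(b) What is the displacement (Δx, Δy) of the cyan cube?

(-2.5, 0.2)

The cyan cube was at about (5.0, 2.5) and moved to about (2.5, 2.7).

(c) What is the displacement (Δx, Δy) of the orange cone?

(-1.8, -0.1)

The orange cone was at about (7.3, 2.1) and moved to about (5.5, 2.0).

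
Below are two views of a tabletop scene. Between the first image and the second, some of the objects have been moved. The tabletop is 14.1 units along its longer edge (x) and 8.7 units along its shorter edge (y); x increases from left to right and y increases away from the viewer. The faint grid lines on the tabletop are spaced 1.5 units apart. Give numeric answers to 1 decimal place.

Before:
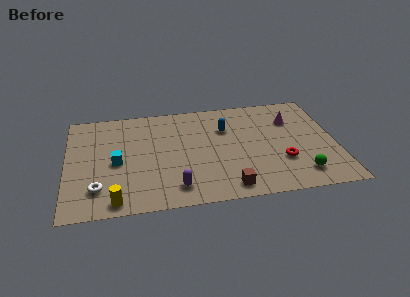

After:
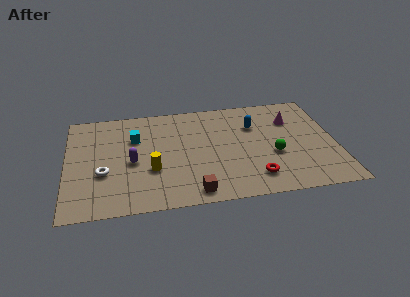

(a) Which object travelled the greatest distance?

the purple capsule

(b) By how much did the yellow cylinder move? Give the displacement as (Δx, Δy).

(1.9, 2.2)

From the two frames, the yellow cylinder sits at roughly (2.5, 0.9) before and (4.4, 3.1) after.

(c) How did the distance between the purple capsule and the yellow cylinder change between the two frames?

-1.9

They were about 3.2 units apart before and 1.3 after — 1.9 units closer together.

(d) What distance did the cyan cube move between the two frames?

2.1

The cyan cube was near (2.6, 4.0) before and (3.6, 5.9) after, so it travelled √(1.0² + 1.9²) ≈ 2.1 units.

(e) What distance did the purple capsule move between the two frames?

3.3

The purple capsule moved from about (5.6, 1.5) to (3.4, 3.9), a distance of √(2.2² + 2.4²) ≈ 3.3.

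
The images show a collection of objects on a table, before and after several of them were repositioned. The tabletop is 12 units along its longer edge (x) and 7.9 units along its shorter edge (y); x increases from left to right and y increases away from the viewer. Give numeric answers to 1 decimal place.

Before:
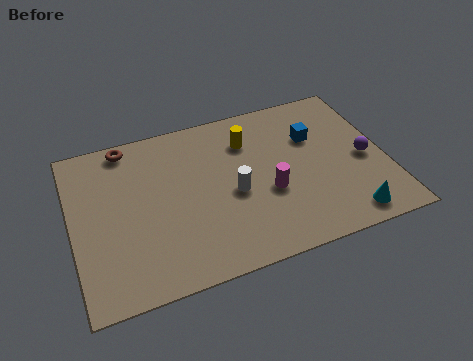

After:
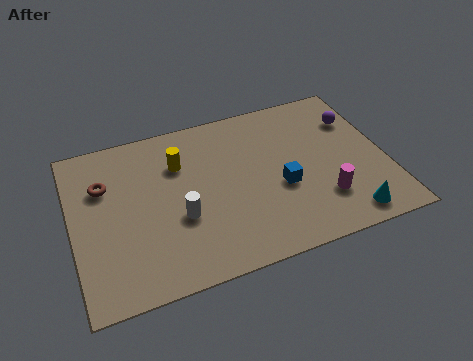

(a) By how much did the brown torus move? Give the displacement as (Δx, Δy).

(-1.0, -1.7)

The brown torus was at about (2.3, 7.1) and moved to about (1.3, 5.4).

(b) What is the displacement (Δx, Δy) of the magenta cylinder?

(2.0, -1.0)

From the two frames, the magenta cylinder sits at roughly (7.4, 3.1) before and (9.4, 2.1) after.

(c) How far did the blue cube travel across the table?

2.6

The blue cube was near (9.4, 5.3) before and (7.9, 3.2) after, so it travelled √(1.5² + 2.1²) ≈ 2.6 units.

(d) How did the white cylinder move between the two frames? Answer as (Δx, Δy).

(-2.1, -0.5)

From the two frames, the white cylinder sits at roughly (6.1, 3.5) before and (4.0, 3.0) after.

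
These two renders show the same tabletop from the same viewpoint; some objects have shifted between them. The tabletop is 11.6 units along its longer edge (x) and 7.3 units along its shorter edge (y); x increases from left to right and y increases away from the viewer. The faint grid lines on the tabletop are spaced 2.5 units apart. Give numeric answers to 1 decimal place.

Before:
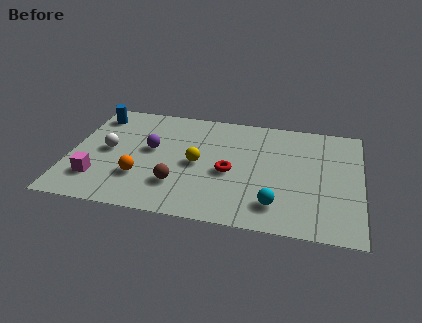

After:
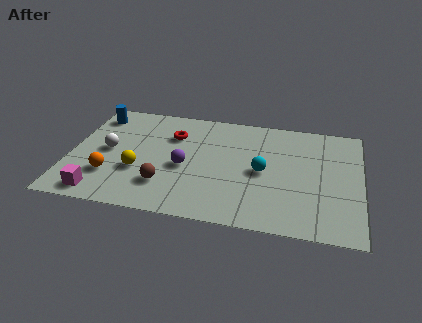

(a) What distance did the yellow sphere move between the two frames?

2.5

From (5.1, 3.5) to (2.8, 2.6), the yellow sphere covered √(2.3² + 0.9²) ≈ 2.5 units.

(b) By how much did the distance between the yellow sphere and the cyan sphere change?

+1.2

Before: roughly 3.8 units apart; after: 5.0. That's 1.2 units further apart.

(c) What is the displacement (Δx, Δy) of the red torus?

(-2.4, 2.0)

The red torus started near (6.4, 3.2) and ended near (4.0, 5.2).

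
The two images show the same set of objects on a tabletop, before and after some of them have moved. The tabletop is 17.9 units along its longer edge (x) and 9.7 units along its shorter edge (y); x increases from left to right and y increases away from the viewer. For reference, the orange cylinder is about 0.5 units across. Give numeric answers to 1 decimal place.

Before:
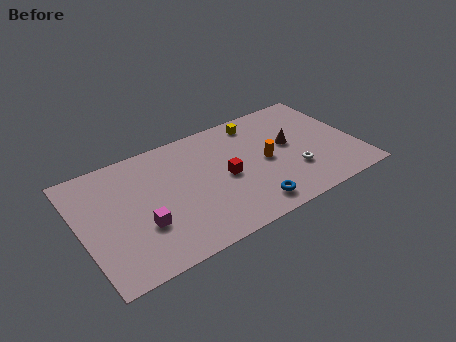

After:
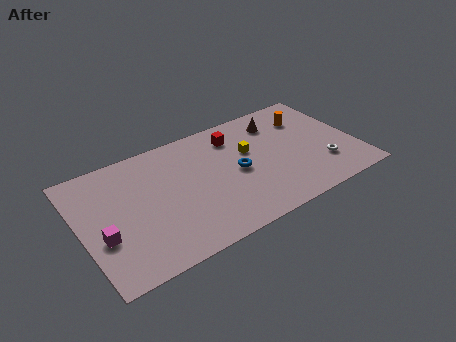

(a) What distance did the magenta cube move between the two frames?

2.5

The magenta cube was near (3.7, 3.3) before and (1.2, 3.6) after, so it travelled √(2.5² + 0.3²) ≈ 2.5 units.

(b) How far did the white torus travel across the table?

1.9

From (13.6, 3.0) to (15.5, 2.7), the white torus covered √(1.9² + 0.3²) ≈ 1.9 units.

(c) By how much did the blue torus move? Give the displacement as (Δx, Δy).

(-0.3, 3.2)

The blue torus started near (10.4, 1.5) and ended near (10.1, 4.7).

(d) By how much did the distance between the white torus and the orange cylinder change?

+2.2

They were about 2.3 units apart before and 4.5 after — 2.2 units further apart.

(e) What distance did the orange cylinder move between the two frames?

4.1

The orange cylinder moved from about (12.0, 4.7) to (15.2, 7.2), a distance of √(3.2² + 2.5²) ≈ 4.1.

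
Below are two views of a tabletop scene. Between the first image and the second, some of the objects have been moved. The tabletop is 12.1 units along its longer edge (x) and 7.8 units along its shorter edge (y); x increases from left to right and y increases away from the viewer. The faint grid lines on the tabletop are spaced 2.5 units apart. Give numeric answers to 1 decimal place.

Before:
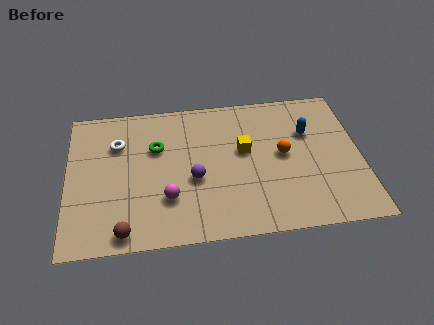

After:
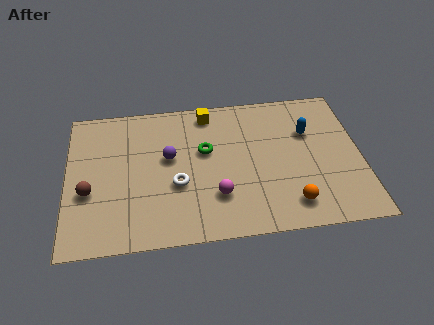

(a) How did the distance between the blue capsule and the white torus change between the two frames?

-2.0

Before: roughly 7.9 units apart; after: 5.9. That's 2.0 units closer together.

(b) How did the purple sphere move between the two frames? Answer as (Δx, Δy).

(-1.0, 1.3)

The purple sphere started near (5.2, 3.2) and ended near (4.2, 4.5).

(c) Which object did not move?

the blue capsule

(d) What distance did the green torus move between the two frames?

2.0

The green torus moved from about (3.7, 5.1) to (5.7, 4.7), a distance of √(2.0² + 0.4²) ≈ 2.0.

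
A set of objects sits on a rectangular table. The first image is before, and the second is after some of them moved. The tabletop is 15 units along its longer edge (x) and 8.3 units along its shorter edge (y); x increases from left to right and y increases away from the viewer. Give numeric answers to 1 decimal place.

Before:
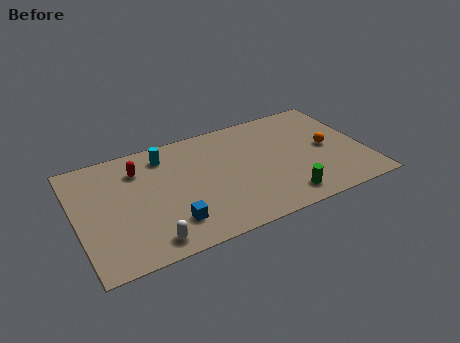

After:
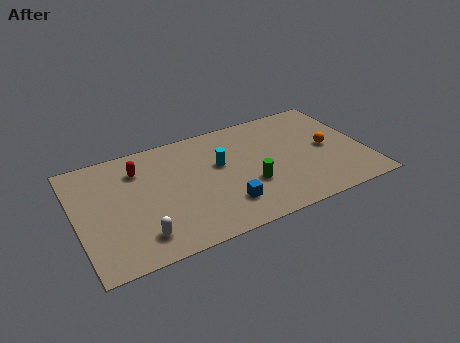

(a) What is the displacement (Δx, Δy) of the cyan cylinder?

(2.7, -1.8)

The cyan cylinder started near (4.8, 6.8) and ended near (7.5, 5.0).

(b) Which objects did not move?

the orange sphere and the red capsule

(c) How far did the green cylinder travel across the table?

2.3

The green cylinder was near (10.4, 1.3) before and (8.8, 2.9) after, so it travelled √(1.6² + 1.6²) ≈ 2.3 units.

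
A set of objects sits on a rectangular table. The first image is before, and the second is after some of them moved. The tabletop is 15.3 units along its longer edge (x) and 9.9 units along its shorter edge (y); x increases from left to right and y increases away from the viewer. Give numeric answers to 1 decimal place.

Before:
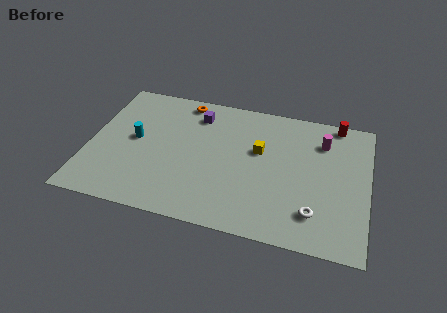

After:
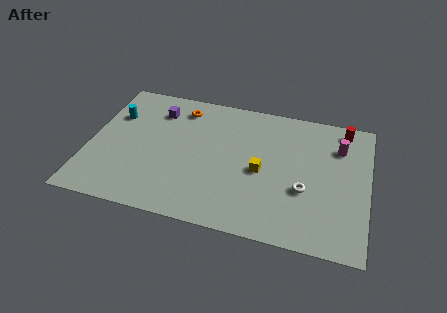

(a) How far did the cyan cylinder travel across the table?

2.1

The cyan cylinder was near (2.5, 5.2) before and (1.2, 6.8) after, so it travelled √(1.3² + 1.6²) ≈ 2.1 units.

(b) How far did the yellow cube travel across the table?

1.5

From (9.3, 6.0) to (9.5, 4.5), the yellow cube covered √(0.2² + 1.5²) ≈ 1.5 units.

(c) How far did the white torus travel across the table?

1.6

From (12.5, 2.2) to (11.9, 3.7), the white torus covered √(0.6² + 1.5²) ≈ 1.6 units.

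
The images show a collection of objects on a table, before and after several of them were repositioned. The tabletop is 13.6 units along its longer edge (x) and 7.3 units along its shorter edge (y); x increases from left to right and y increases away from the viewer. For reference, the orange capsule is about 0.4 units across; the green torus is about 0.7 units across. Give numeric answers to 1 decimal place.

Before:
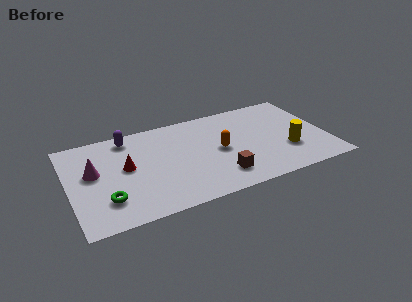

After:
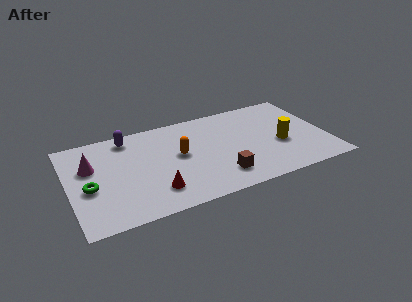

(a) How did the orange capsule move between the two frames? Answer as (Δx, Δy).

(-2.1, 0.4)

The orange capsule was at about (7.9, 3.6) and moved to about (5.8, 4.0).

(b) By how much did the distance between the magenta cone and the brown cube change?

+0.3

The distance was about 6.9 in the first image and 7.2 in the second, so they moved 0.3 units further apart.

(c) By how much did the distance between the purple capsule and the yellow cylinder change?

-0.5

Before: roughly 9.0 units apart; after: 8.5. That's 0.5 units closer together.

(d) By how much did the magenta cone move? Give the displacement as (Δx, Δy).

(-0.1, 0.5)

The magenta cone was at about (1.3, 4.2) and moved to about (1.2, 4.7).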